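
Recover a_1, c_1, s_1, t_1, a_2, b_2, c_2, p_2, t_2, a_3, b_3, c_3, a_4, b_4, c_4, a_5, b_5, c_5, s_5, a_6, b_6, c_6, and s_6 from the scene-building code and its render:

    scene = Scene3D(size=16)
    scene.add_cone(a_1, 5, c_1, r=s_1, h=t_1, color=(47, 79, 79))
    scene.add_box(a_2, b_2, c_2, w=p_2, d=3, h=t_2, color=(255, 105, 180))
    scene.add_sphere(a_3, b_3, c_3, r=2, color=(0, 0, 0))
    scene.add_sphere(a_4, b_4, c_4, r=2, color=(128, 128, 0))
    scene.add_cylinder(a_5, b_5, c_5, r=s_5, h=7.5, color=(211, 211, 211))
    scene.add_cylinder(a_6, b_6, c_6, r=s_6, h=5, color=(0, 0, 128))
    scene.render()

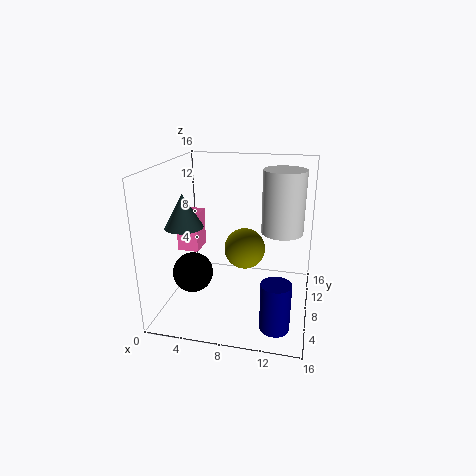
a_1 = 3
c_1 = 10
s_1 = 2
t_1 = 3.5
a_2 = 0.5
b_2 = 8.5
c_2 = 5.5
p_2 = 2.5
t_2 = 4.5
a_3 = 4.5
b_3 = 3
c_3 = 6
a_4 = 9.5
b_4 = 4.5
c_4 = 8.5
a_5 = 12.5
b_5 = 12
c_5 = 7.5
s_5 = 2.5
a_6 = 13
b_6 = 2.5
c_6 = 1
s_6 = 1.5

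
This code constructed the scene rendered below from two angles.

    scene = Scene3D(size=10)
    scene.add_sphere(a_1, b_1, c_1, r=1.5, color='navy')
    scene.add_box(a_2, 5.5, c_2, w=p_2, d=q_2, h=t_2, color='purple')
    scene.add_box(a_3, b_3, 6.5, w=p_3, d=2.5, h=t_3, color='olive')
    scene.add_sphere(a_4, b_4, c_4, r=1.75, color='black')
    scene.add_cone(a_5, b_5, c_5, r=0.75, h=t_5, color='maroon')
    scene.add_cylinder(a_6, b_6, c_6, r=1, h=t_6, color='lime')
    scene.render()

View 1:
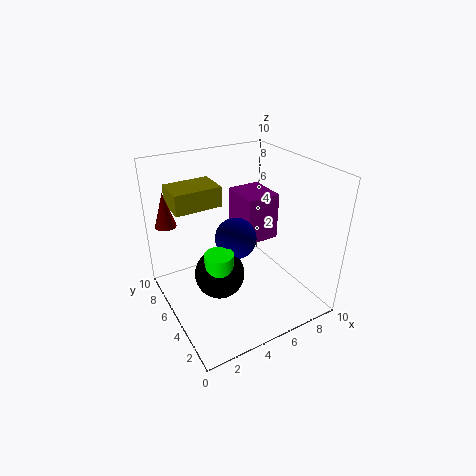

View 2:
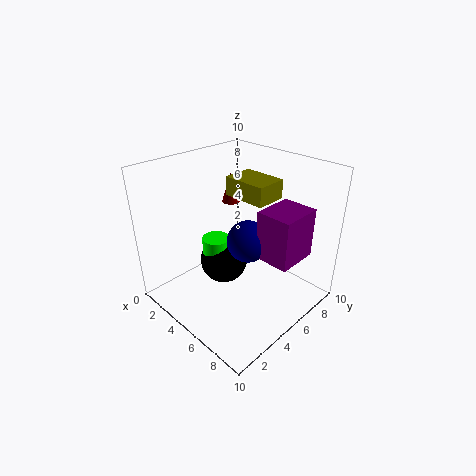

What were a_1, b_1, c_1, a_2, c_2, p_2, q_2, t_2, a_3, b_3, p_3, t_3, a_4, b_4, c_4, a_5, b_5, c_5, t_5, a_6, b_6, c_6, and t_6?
a_1 = 5.25
b_1 = 5.75
c_1 = 4.5
a_2 = 6.25
c_2 = 3.75
p_2 = 2.5
q_2 = 3
t_2 = 3.5
a_3 = 1.5
b_3 = 7.25
p_3 = 3.5
t_3 = 1.5
a_4 = 3.5
b_4 = 5
c_4 = 2.5
a_5 = 1
b_5 = 8.25
c_5 = 5.5
t_5 = 2.5
a_6 = 3.25
b_6 = 4.5
c_6 = 2
t_6 = 2.5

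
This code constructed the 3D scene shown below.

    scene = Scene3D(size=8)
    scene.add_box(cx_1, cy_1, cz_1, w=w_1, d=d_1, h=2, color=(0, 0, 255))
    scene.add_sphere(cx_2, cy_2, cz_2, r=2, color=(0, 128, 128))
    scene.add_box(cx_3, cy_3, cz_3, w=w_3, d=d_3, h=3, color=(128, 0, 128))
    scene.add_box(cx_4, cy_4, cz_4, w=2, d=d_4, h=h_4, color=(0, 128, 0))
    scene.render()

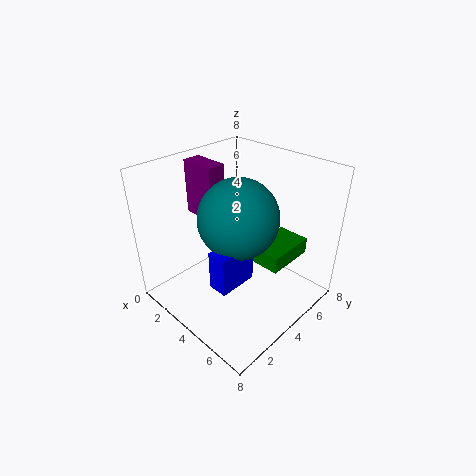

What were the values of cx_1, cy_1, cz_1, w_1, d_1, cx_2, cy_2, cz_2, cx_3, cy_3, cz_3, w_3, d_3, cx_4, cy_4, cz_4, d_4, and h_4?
cx_1 = 5
cy_1 = 1
cz_1 = 3
w_1 = 1
d_1 = 2
cx_2 = 5
cy_2 = 3
cz_2 = 6
cx_3 = 1
cy_3 = 3
cz_3 = 5
w_3 = 2
d_3 = 1
cx_4 = 4
cy_4 = 5
cz_4 = 2
d_4 = 3
h_4 = 1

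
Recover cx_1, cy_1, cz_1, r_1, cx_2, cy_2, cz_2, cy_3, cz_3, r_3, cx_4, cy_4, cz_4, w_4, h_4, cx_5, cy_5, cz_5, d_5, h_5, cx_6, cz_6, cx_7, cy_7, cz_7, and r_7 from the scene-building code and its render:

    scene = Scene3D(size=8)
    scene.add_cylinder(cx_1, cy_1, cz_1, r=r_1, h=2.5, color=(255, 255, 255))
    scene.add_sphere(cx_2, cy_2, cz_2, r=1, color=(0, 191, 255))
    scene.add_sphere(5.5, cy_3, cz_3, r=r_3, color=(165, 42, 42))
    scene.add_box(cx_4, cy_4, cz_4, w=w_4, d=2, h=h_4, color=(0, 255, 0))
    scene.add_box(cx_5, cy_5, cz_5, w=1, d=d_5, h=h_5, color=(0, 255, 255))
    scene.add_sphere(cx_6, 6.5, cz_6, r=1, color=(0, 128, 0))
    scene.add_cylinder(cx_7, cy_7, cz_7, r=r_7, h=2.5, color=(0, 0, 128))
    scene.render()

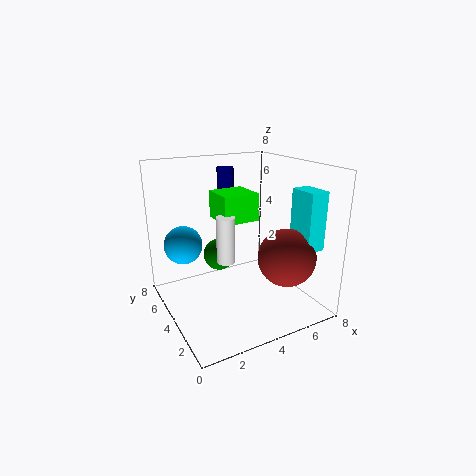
cx_1 = 3, cy_1 = 3.5, cz_1 = 3, r_1 = 0.5, cx_2 = 1, cy_2 = 4.5, cz_2 = 4, cy_3 = 1.5, cz_3 = 3.5, r_3 = 1.5, cx_4 = 3, cy_4 = 3.5, cz_4 = 5, w_4 = 2, h_4 = 1.5, cx_5 = 6, cy_5 = 0.5, cz_5 = 4, d_5 = 1.5, h_5 = 3, cx_6 = 4, cz_6 = 2, cx_7 = 4.5, cy_7 = 6.5, cz_7 = 5, r_7 = 0.5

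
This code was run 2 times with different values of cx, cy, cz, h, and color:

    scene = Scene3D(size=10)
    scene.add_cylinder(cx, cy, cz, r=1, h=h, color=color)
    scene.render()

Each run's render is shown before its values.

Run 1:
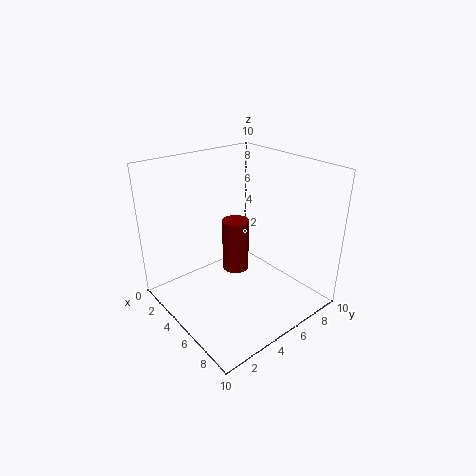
cx = 3.5, cy = 6, cz = 1.5, h = 4, color = 'maroon'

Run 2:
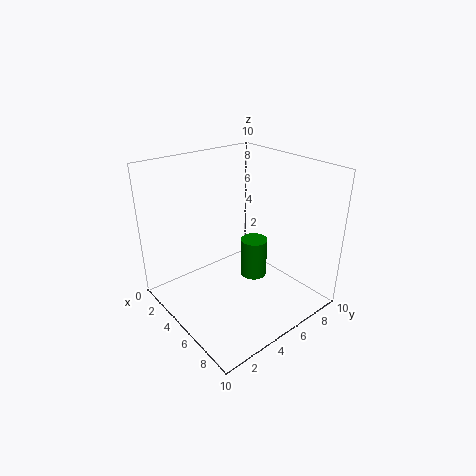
cx = 4.5, cy = 7, cz = 1, h = 3, color = 'green'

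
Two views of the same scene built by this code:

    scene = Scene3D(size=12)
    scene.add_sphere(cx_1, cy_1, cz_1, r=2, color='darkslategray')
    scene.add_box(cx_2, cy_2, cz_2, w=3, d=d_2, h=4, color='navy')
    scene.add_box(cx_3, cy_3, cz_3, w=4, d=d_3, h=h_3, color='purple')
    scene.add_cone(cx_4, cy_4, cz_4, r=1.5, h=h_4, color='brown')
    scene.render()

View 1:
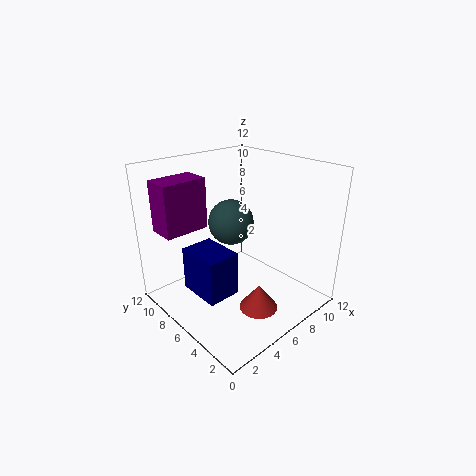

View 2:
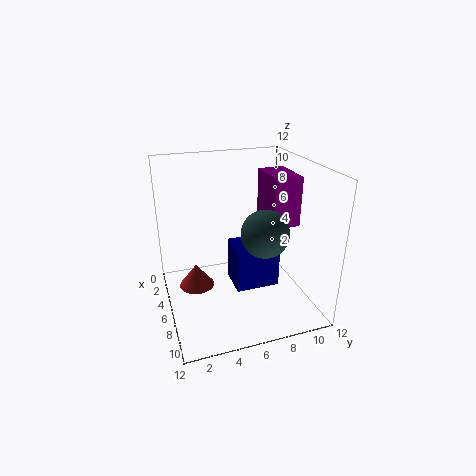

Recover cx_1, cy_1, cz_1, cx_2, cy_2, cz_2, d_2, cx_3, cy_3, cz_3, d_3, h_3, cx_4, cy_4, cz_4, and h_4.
cx_1 = 7
cy_1 = 8
cz_1 = 6.5
cx_2 = 3
cy_2 = 6
cz_2 = 0.5
d_2 = 4
cx_3 = 1.5
cy_3 = 9.5
cz_3 = 6
d_3 = 2.5
h_3 = 4.5
cx_4 = 5
cy_4 = 2.5
cz_4 = 1.5
h_4 = 2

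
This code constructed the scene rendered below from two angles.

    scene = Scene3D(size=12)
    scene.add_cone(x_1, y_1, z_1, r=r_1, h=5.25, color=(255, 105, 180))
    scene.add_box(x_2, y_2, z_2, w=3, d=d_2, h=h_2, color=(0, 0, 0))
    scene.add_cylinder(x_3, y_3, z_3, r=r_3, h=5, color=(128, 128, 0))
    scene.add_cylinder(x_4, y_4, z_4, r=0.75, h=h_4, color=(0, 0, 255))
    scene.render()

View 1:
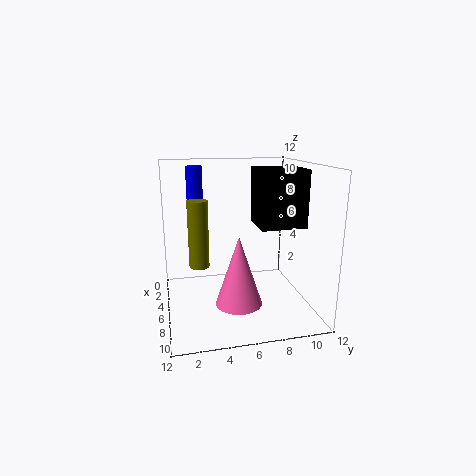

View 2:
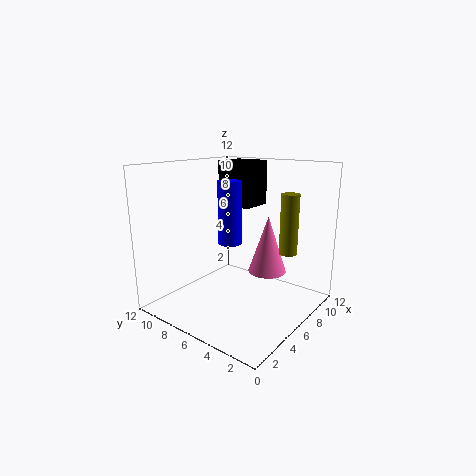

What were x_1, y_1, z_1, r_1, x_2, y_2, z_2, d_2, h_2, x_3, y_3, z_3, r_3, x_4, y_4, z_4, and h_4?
x_1 = 9.5, y_1 = 5.25, z_1 = 2, r_1 = 1.75, x_2 = 8, y_2 = 6.5, z_2 = 8, d_2 = 3.25, h_2 = 4, x_3 = 8.25, y_3 = 2.5, z_3 = 4.75, r_3 = 0.75, x_4 = 1.25, y_4 = 3, z_4 = 7.5, h_4 = 4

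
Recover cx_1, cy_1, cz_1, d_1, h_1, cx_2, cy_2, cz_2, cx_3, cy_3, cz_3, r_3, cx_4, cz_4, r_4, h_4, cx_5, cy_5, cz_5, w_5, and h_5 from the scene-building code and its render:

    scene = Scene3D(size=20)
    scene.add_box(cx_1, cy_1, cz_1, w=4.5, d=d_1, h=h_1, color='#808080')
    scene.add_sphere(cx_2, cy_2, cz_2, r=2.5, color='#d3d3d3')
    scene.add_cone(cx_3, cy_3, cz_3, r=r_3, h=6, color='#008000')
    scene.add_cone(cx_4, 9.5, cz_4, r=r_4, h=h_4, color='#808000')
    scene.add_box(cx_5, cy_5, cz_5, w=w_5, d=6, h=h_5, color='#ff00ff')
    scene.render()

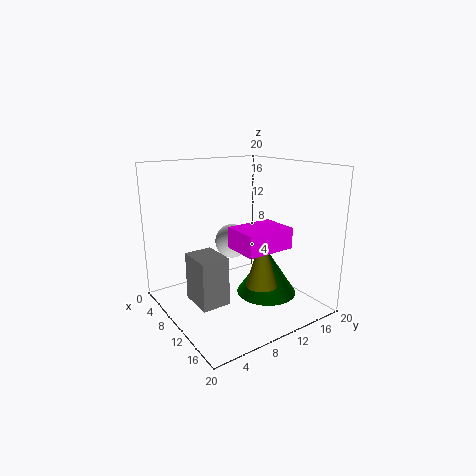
cx_1 = 11
cy_1 = 1.5
cz_1 = 4
d_1 = 3.5
h_1 = 6
cx_2 = 7
cy_2 = 11
cz_2 = 8.5
cx_3 = 14
cy_3 = 12
cz_3 = 3
r_3 = 4
cx_4 = 16
cz_4 = 5.5
r_4 = 2
h_4 = 7
cx_5 = 14.5
cy_5 = 5.5
cz_5 = 11
w_5 = 4.5
h_5 = 2.5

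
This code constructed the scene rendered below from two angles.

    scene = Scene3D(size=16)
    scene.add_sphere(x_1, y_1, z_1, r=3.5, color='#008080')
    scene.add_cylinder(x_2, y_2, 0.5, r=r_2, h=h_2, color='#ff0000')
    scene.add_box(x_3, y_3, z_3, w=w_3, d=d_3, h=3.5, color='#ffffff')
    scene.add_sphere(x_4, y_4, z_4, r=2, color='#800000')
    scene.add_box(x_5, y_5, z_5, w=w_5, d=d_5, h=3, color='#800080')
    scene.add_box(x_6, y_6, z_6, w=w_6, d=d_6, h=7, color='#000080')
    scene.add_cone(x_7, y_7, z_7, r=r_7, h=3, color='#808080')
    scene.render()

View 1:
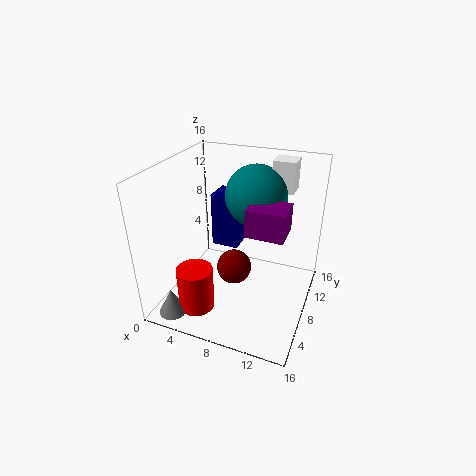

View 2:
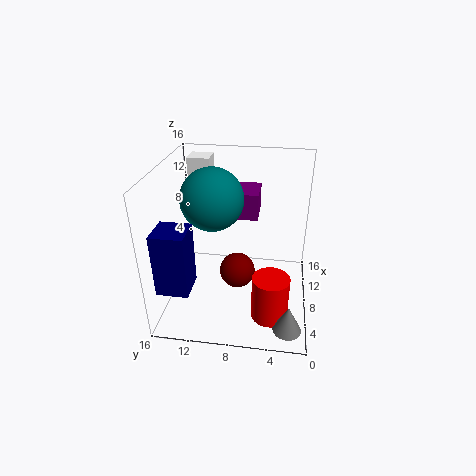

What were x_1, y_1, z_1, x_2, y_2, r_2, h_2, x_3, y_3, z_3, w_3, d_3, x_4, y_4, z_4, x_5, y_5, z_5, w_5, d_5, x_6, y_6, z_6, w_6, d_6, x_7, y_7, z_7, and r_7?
x_1 = 9, y_1 = 11, z_1 = 12, x_2 = 4.5, y_2 = 4, r_2 = 2, h_2 = 5, x_3 = 10.5, y_3 = 11.5, z_3 = 12.5, w_3 = 2.5, d_3 = 2.5, x_4 = 7.5, y_4 = 8, z_4 = 4, x_5 = 9.5, y_5 = 6, z_5 = 9.5, w_5 = 4, d_5 = 3.5, x_6 = 2.5, y_6 = 12.5, z_6 = 3.5, w_6 = 3.5, d_6 = 3.5, x_7 = 2.5, y_7 = 2, z_7 = 0.5, r_7 = 1.5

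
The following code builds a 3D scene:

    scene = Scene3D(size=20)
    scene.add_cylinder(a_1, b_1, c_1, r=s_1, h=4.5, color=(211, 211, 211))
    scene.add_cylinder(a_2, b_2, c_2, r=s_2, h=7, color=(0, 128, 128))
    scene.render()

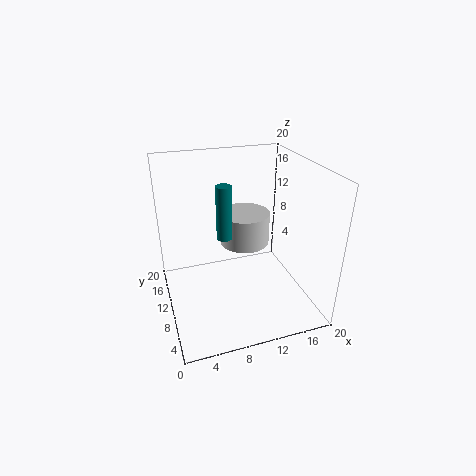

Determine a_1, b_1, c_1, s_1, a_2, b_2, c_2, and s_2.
a_1 = 11.5
b_1 = 11.5
c_1 = 8.5
s_1 = 3.5
a_2 = 7.5
b_2 = 8
c_2 = 11.5
s_2 = 1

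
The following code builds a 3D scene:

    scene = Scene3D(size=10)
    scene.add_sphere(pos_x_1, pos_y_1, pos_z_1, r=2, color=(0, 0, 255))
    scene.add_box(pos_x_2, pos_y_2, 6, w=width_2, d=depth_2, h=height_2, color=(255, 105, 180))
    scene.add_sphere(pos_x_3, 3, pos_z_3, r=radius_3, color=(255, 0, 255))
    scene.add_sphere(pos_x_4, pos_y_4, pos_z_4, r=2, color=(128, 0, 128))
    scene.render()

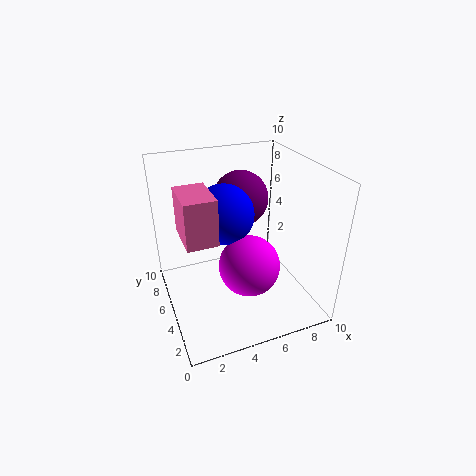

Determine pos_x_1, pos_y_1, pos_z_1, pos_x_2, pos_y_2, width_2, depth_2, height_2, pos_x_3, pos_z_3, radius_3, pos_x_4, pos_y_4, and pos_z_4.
pos_x_1 = 4
pos_y_1 = 5
pos_z_1 = 7
pos_x_2 = 1
pos_y_2 = 3
width_2 = 2
depth_2 = 3
height_2 = 3
pos_x_3 = 5
pos_z_3 = 4
radius_3 = 2
pos_x_4 = 6
pos_y_4 = 7
pos_z_4 = 7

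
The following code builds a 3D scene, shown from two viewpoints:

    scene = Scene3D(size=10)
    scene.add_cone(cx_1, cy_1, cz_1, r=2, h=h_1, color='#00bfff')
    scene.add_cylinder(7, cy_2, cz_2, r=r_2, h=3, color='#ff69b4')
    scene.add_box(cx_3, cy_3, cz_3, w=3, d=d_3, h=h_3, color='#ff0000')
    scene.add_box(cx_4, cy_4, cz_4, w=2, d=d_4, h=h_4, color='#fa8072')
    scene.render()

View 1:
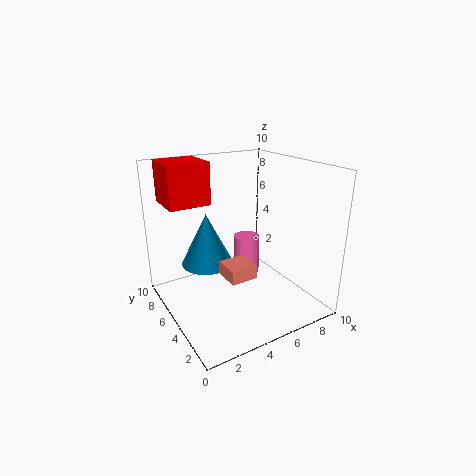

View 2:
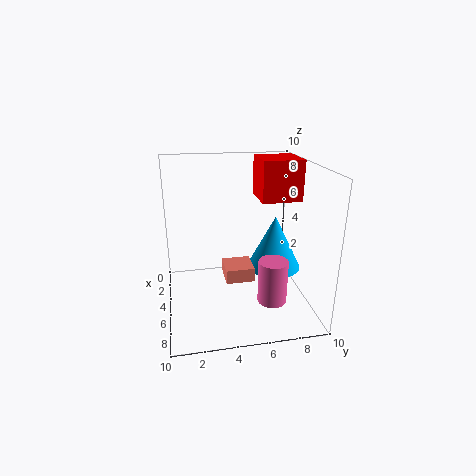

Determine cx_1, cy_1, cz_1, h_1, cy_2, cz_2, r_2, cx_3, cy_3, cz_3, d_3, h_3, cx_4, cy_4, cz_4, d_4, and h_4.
cx_1 = 4
cy_1 = 8
cz_1 = 2
h_1 = 4
cy_2 = 7
cz_2 = 1
r_2 = 1
cx_3 = 1
cy_3 = 7
cz_3 = 7
d_3 = 3
h_3 = 3
cx_4 = 4
cy_4 = 4
cz_4 = 2
d_4 = 2
h_4 = 1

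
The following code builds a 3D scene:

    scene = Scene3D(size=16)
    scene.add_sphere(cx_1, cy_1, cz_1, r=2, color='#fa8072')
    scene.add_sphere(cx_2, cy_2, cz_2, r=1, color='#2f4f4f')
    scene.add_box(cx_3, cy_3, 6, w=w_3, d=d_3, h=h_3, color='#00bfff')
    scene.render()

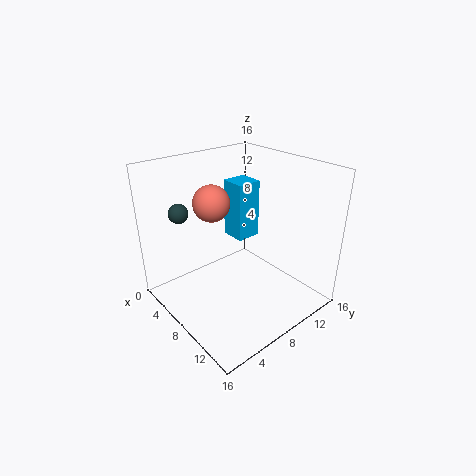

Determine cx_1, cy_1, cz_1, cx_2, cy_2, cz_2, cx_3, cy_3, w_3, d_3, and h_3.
cx_1 = 6, cy_1 = 6, cz_1 = 12, cx_2 = 6, cy_2 = 2, cz_2 = 12, cx_3 = 3, cy_3 = 10, w_3 = 3, d_3 = 3, h_3 = 7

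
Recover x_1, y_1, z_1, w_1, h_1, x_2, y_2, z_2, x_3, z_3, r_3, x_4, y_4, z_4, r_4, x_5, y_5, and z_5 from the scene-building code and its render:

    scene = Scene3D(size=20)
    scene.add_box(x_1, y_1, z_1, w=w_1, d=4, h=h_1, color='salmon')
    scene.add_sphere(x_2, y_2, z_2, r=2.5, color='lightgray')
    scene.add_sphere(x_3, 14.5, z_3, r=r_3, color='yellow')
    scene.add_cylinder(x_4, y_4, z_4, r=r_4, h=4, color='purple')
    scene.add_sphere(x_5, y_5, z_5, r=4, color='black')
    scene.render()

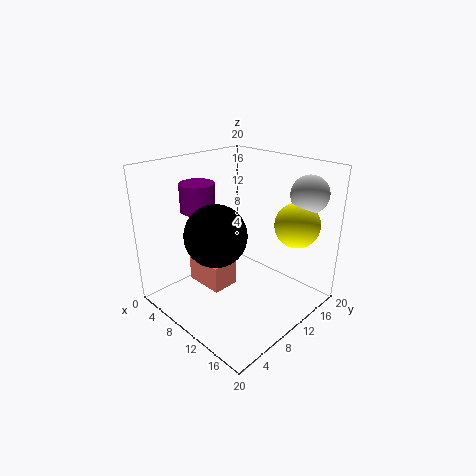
x_1 = 2.5, y_1 = 7, z_1 = 1.5, w_1 = 6, h_1 = 4, x_2 = 17, y_2 = 16, z_2 = 16.5, x_3 = 16.5, z_3 = 12.5, r_3 = 3, x_4 = 4, y_4 = 8, z_4 = 13, r_4 = 2.5, x_5 = 10.5, y_5 = 5.5, z_5 = 12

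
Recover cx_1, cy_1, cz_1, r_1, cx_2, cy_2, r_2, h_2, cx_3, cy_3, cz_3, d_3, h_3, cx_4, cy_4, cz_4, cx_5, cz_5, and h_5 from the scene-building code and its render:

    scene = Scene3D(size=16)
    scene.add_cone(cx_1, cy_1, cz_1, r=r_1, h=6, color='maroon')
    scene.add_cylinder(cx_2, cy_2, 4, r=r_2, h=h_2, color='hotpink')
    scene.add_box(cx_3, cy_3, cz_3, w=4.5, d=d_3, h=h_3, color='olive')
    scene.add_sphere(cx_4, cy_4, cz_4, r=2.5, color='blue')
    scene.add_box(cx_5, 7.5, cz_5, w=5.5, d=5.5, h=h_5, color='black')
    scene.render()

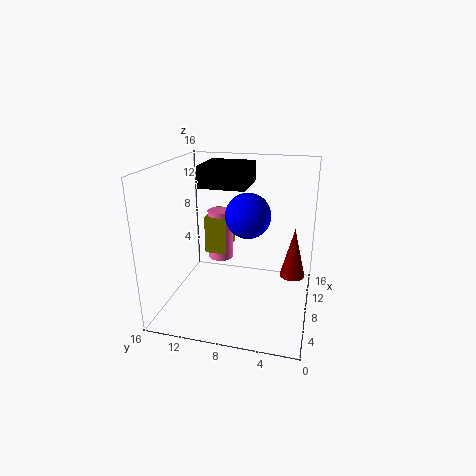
cx_1 = 11; cy_1 = 2; cz_1 = 2.5; r_1 = 1.5; cx_2 = 11; cy_2 = 11; r_2 = 1.5; h_2 = 6; cx_3 = 9.5; cy_3 = 10; cz_3 = 5; d_3 = 2.5; h_3 = 4.5; cx_4 = 8.5; cy_4 = 7; cz_4 = 10.5; cx_5 = 9; cz_5 = 13; h_5 = 2.5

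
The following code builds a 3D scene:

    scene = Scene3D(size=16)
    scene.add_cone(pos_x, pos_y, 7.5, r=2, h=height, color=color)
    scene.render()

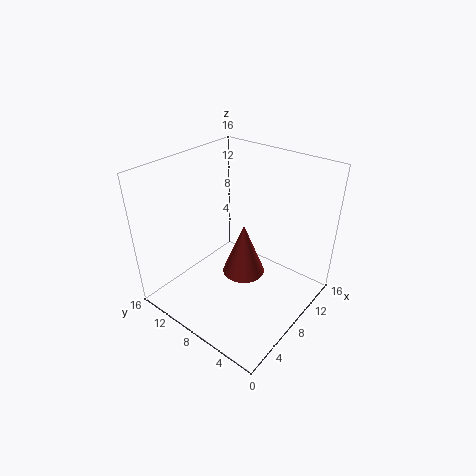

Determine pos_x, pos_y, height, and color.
pos_x = 4.5
pos_y = 4.5
height = 5
color = 'brown'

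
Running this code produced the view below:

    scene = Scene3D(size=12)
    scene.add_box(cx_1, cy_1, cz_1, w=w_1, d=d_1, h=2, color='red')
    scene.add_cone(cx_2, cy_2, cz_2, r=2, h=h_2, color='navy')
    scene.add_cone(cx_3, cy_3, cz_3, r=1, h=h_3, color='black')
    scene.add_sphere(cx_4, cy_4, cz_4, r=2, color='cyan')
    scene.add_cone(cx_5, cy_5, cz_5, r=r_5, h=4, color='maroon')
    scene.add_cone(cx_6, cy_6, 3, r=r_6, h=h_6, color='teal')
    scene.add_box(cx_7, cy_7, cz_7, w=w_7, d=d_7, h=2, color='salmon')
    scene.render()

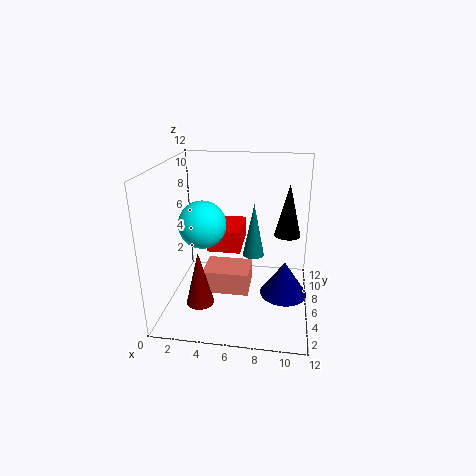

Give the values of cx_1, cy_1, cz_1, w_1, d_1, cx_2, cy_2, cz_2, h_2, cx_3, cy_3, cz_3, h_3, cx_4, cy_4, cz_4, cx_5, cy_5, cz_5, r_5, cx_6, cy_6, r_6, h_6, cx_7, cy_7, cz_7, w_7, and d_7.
cx_1 = 3
cy_1 = 7
cz_1 = 4
w_1 = 3
d_1 = 4
cx_2 = 10
cy_2 = 6
cz_2 = 1
h_2 = 3
cx_3 = 10
cy_3 = 5
cz_3 = 7
h_3 = 4
cx_4 = 3
cy_4 = 6
cz_4 = 7
cx_5 = 4
cy_5 = 1
cz_5 = 3
r_5 = 1
cx_6 = 7
cy_6 = 9
r_6 = 1
h_6 = 5
cx_7 = 3
cy_7 = 5
cz_7 = 1
w_7 = 4
d_7 = 3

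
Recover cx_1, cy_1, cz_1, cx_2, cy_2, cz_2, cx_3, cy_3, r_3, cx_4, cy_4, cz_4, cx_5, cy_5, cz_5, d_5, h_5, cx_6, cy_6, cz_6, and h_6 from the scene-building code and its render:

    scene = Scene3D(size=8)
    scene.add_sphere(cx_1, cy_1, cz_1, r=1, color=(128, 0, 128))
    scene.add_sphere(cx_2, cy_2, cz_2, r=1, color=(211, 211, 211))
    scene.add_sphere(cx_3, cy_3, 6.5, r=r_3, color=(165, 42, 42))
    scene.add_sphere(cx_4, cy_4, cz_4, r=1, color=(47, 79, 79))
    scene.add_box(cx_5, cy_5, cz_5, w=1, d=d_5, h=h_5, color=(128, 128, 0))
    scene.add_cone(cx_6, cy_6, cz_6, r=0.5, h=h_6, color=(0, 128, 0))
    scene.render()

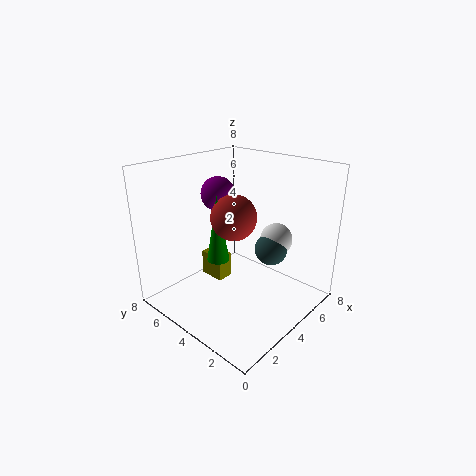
cx_1 = 4.5; cy_1 = 6; cz_1 = 6; cx_2 = 7; cy_2 = 3.5; cz_2 = 3; cx_3 = 1.5; cy_3 = 2; r_3 = 1; cx_4 = 6.5; cy_4 = 3.5; cz_4 = 2.5; cx_5 = 3.5; cy_5 = 5; cz_5 = 1; d_5 = 1.5; h_5 = 1.5; cx_6 = 1; cy_6 = 2.5; cz_6 = 4.5; h_6 = 3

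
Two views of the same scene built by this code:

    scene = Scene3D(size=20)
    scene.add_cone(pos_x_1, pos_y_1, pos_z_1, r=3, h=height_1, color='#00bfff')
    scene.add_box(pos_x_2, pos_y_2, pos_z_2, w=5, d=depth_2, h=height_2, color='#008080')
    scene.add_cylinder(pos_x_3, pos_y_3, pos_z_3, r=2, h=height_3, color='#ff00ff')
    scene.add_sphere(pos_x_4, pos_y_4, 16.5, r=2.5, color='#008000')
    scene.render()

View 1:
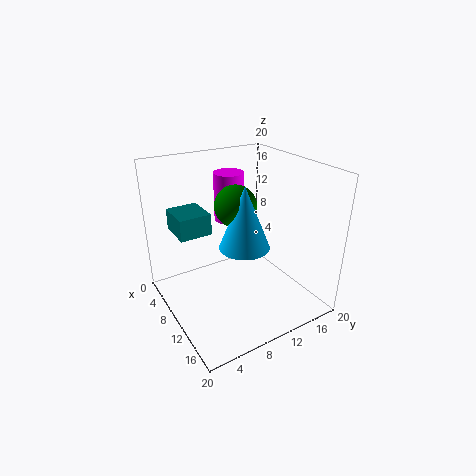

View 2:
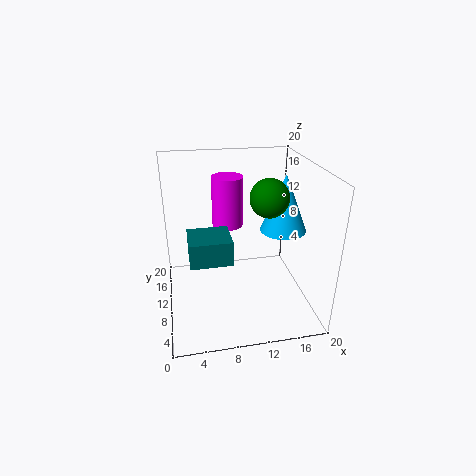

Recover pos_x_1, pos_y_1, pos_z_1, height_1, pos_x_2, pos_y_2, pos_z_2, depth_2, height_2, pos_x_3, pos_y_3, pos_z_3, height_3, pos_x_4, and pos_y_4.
pos_x_1 = 15.5, pos_y_1 = 7.5, pos_z_1 = 12, height_1 = 7.5, pos_x_2 = 3, pos_y_2 = 2.5, pos_z_2 = 10.5, depth_2 = 4.5, height_2 = 3, pos_x_3 = 8.5, pos_y_3 = 9.5, pos_z_3 = 12.5, height_3 = 6.5, pos_x_4 = 13.5, pos_y_4 = 7.5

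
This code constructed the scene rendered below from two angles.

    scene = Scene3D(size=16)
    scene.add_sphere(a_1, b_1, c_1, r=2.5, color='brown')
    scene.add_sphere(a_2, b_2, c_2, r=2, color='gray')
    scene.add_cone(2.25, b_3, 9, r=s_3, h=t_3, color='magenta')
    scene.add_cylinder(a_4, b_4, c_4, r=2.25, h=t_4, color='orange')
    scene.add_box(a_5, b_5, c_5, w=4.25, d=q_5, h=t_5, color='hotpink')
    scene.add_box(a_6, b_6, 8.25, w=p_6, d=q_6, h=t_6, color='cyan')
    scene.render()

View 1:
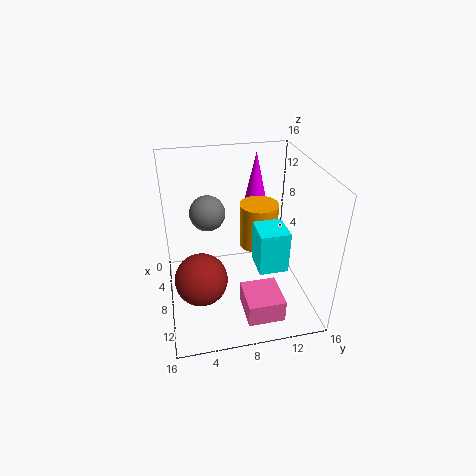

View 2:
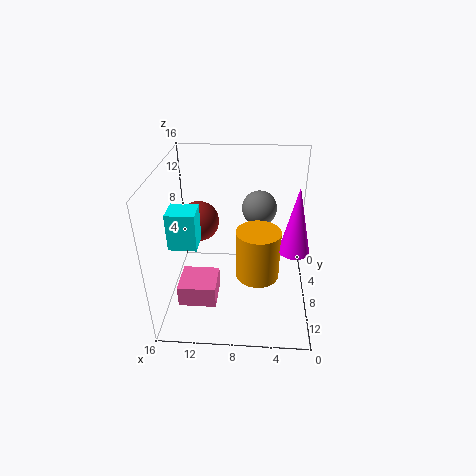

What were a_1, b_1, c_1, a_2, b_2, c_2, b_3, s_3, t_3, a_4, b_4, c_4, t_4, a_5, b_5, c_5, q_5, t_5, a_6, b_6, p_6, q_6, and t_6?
a_1 = 13.25; b_1 = 3.25; c_1 = 7.25; a_2 = 5.75; b_2 = 5; c_2 = 10.25; b_3 = 11.5; s_3 = 1.5; t_3 = 6.75; a_4 = 5.75; b_4 = 11; c_4 = 5.5; t_4 = 5.25; a_5 = 10.25; b_5 = 7.75; c_5 = 1; q_5 = 4; t_5 = 2.5; a_6 = 12; b_6 = 8.5; p_6 = 3; q_6 = 2.75; t_6 = 4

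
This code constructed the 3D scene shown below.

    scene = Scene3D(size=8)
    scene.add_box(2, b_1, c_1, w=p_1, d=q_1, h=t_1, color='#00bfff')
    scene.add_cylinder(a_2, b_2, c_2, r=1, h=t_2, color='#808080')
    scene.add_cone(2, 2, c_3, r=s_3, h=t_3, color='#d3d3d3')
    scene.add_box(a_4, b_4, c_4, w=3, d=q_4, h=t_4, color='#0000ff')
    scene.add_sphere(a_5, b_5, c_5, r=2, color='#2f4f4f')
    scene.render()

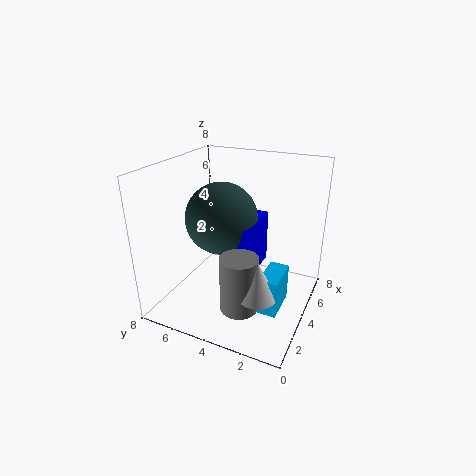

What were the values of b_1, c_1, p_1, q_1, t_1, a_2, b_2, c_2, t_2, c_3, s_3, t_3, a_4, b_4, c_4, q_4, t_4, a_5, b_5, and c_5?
b_1 = 1; c_1 = 1; p_1 = 2; q_1 = 1; t_1 = 2; a_2 = 2; b_2 = 3; c_2 = 1; t_2 = 3; c_3 = 2; s_3 = 1; t_3 = 2; a_4 = 3; b_4 = 3; c_4 = 2; q_4 = 1; t_4 = 3; a_5 = 4; b_5 = 5; c_5 = 5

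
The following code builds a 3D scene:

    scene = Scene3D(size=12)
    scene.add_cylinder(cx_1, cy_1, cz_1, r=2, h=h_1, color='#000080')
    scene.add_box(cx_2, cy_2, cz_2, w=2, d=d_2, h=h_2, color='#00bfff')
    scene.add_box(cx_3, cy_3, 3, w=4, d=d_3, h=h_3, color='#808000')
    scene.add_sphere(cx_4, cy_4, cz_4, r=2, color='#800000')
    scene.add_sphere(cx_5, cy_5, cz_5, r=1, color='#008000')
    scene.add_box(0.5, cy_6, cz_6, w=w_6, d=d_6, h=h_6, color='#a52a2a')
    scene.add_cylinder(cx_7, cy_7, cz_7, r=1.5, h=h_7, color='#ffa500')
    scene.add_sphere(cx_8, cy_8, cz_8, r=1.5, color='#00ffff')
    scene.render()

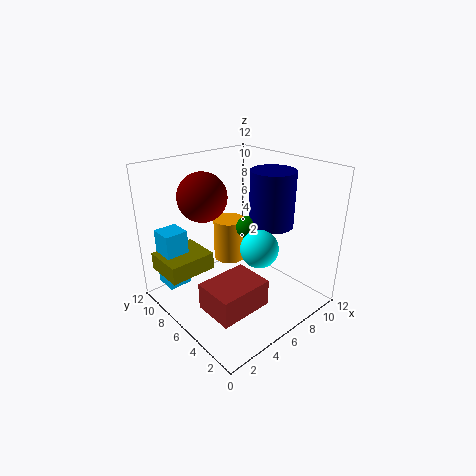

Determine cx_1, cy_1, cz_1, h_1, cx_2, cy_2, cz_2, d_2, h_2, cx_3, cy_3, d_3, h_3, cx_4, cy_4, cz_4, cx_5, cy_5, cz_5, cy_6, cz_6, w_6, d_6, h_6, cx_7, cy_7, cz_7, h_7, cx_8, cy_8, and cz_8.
cx_1 = 10; cy_1 = 6; cz_1 = 6; h_1 = 5; cx_2 = 1; cy_2 = 9; cz_2 = 1.5; d_2 = 2; h_2 = 5; cx_3 = 0.5; cy_3 = 7.5; d_3 = 3.5; h_3 = 1.5; cx_4 = 4; cy_4 = 8; cz_4 = 9.5; cx_5 = 8; cy_5 = 7; cz_5 = 6; cy_6 = 1; cz_6 = 3; w_6 = 4; d_6 = 3; h_6 = 2; cx_7 = 8; cy_7 = 9.5; cz_7 = 2; h_7 = 4; cx_8 = 6; cy_8 = 3.5; cz_8 = 6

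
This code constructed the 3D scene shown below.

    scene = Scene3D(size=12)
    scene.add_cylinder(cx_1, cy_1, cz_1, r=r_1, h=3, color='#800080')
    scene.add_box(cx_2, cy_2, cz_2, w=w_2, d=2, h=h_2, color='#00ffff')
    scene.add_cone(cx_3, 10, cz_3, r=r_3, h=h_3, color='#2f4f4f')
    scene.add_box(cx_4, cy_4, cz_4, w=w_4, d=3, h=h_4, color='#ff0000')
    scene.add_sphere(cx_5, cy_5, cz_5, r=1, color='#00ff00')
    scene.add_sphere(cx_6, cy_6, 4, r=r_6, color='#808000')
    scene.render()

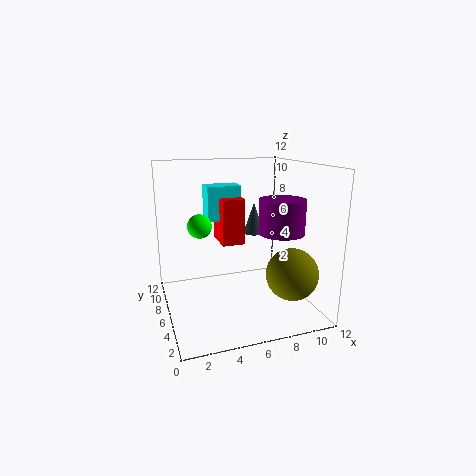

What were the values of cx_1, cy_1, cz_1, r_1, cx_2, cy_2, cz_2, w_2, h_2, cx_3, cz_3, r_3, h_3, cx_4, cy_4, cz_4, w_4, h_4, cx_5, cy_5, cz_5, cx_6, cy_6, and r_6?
cx_1 = 10, cy_1 = 6, cz_1 = 6, r_1 = 2, cx_2 = 4, cy_2 = 8, cz_2 = 7, w_2 = 3, h_2 = 3, cx_3 = 9, cz_3 = 5, r_3 = 1, h_3 = 3, cx_4 = 5, cy_4 = 7, cz_4 = 5, w_4 = 2, h_4 = 4, cx_5 = 3, cy_5 = 7, cz_5 = 7, cx_6 = 9, cy_6 = 2, r_6 = 2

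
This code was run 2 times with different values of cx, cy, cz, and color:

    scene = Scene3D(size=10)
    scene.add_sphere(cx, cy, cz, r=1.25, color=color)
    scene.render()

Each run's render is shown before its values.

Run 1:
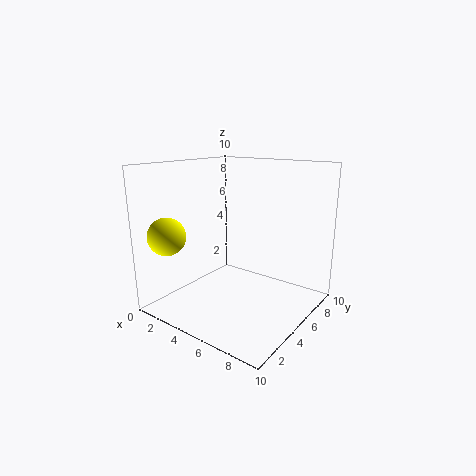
cx = 2, cy = 1.25, cz = 5.5, color = 'yellow'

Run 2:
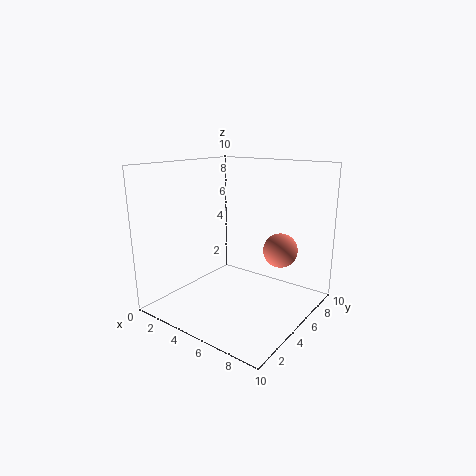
cx = 7, cy = 7.5, cz = 3.75, color = 'salmon'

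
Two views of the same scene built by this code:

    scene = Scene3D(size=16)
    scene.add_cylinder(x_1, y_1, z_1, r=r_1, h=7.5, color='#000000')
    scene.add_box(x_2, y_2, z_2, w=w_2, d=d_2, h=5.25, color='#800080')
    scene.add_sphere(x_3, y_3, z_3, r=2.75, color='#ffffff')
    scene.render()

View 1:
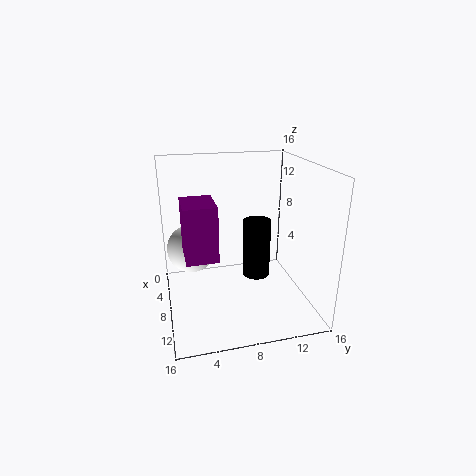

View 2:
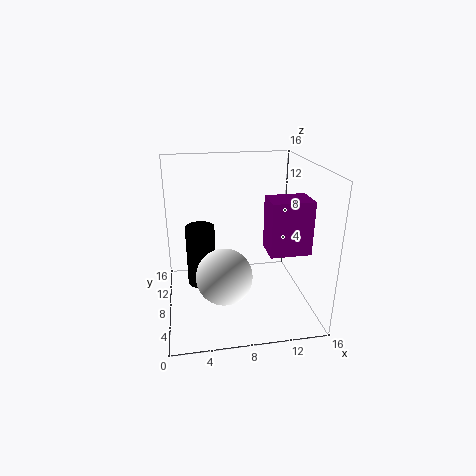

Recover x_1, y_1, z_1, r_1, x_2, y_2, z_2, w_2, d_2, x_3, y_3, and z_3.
x_1 = 4, y_1 = 11.5, z_1 = 0.75, r_1 = 1.75, x_2 = 10, y_2 = 1.75, z_2 = 8.5, w_2 = 4, d_2 = 3, x_3 = 5.75, y_3 = 3, z_3 = 6.25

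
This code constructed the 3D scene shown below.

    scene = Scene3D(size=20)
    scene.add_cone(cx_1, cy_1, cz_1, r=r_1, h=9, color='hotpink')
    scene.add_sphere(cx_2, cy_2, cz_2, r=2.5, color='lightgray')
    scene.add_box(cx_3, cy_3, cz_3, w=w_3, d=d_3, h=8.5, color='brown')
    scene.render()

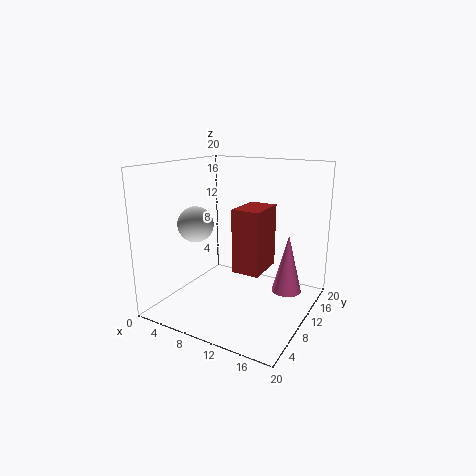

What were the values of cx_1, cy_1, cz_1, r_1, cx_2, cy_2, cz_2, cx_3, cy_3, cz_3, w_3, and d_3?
cx_1 = 15.25, cy_1 = 16, cz_1 = 0.5, r_1 = 2.25, cx_2 = 4.5, cy_2 = 7.75, cz_2 = 11.75, cx_3 = 10.75, cy_3 = 7, cz_3 = 6.25, w_3 = 3.75, d_3 = 5.5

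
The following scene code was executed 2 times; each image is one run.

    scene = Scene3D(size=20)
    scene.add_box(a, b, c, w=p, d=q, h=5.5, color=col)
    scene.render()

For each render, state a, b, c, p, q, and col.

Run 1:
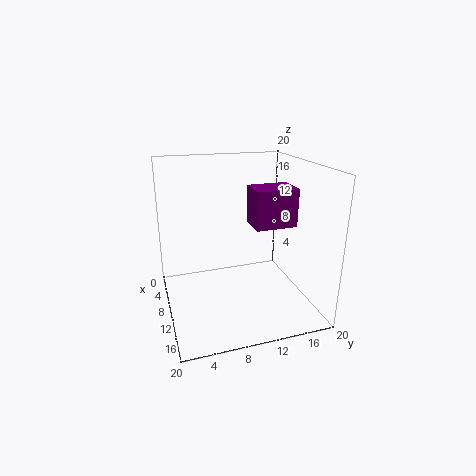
a = 6.5, b = 12.5, c = 11, p = 4.5, q = 6, col = 'purple'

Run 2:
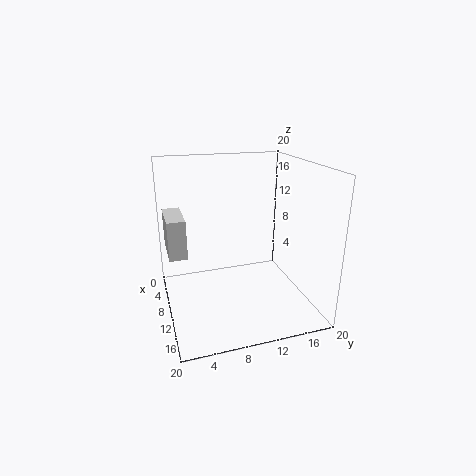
a = 3, b = 0.5, c = 7.5, p = 6.5, q = 2.5, col = 'lightgray'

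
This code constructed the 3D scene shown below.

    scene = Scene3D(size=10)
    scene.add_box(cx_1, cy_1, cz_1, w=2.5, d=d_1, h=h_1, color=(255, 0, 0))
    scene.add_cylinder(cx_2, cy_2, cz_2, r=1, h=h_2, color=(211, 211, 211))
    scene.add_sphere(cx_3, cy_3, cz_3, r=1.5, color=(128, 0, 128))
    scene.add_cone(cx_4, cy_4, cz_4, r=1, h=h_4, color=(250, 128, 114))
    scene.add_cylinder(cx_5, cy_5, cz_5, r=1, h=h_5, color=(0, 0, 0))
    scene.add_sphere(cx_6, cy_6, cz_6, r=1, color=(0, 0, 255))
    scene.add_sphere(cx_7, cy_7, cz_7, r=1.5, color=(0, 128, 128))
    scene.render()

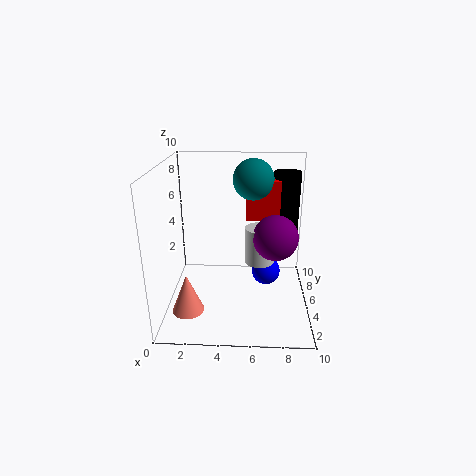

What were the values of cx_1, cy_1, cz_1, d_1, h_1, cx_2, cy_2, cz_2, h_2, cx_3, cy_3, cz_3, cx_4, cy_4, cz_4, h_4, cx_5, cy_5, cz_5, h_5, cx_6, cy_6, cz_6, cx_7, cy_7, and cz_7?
cx_1 = 5.5; cy_1 = 7; cz_1 = 5.5; d_1 = 2; h_1 = 3; cx_2 = 6.5; cy_2 = 4.5; cz_2 = 3.5; h_2 = 2.5; cx_3 = 7.5; cy_3 = 4; cz_3 = 5.5; cx_4 = 2; cy_4 = 1.5; cz_4 = 1.5; h_4 = 2.5; cx_5 = 8.5; cy_5 = 8; cz_5 = 4.5; h_5 = 4.5; cx_6 = 7; cy_6 = 5; cz_6 = 2.5; cx_7 = 6; cy_7 = 7.5; cz_7 = 8.5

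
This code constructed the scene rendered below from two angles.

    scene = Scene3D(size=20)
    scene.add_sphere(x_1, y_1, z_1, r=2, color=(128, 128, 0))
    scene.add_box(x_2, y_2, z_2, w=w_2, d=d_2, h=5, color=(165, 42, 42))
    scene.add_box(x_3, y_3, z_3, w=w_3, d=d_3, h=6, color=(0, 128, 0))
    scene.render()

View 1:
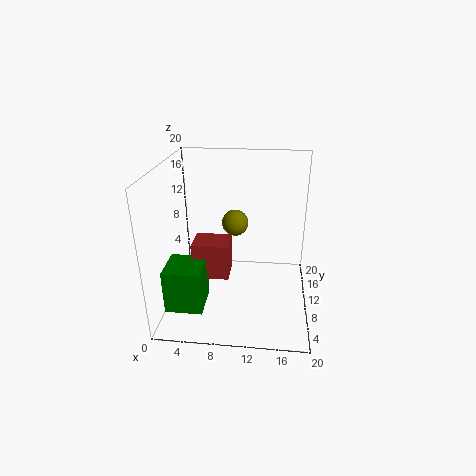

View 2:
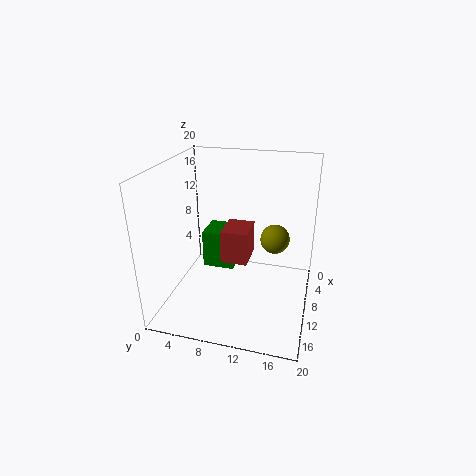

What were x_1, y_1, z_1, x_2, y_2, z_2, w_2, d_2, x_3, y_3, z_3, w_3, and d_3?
x_1 = 9, y_1 = 15, z_1 = 10, x_2 = 4, y_2 = 7, z_2 = 5, w_2 = 5, d_2 = 4, x_3 = 1, y_3 = 3, z_3 = 2, w_3 = 5, d_3 = 5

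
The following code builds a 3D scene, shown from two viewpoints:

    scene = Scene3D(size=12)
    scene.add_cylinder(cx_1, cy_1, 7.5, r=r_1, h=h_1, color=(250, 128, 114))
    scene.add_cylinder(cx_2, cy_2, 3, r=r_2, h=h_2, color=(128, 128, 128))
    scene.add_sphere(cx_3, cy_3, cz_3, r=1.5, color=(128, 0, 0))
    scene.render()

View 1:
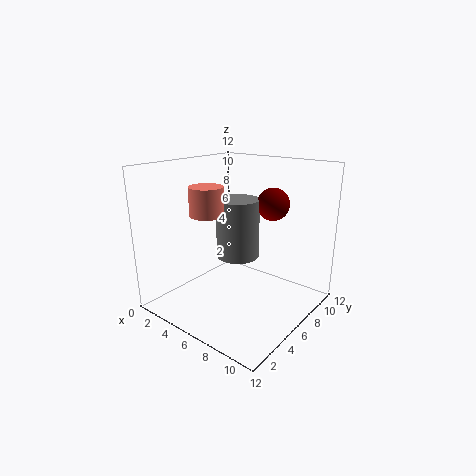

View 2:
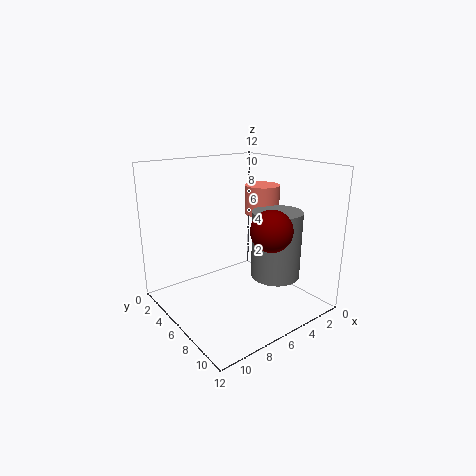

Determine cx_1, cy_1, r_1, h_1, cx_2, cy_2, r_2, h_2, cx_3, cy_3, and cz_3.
cx_1 = 3, cy_1 = 5.5, r_1 = 1.5, h_1 = 2.5, cx_2 = 4, cy_2 = 8.5, r_2 = 2, h_2 = 5.5, cx_3 = 6.5, cy_3 = 10.5, cz_3 = 8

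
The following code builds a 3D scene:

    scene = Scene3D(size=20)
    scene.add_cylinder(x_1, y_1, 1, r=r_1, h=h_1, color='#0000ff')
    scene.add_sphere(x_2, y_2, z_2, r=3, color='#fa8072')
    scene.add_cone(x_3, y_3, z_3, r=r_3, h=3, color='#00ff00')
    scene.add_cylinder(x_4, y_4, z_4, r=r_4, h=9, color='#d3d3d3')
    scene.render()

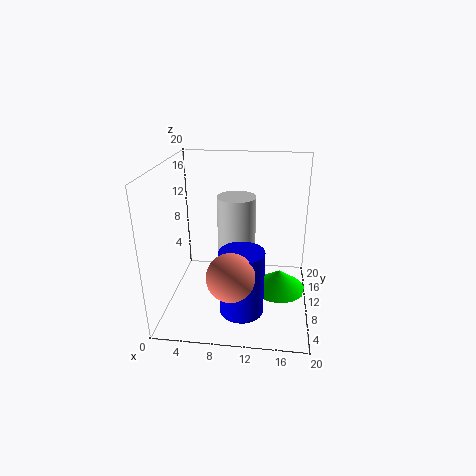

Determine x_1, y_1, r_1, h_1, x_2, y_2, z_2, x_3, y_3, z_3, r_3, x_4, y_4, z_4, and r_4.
x_1 = 11
y_1 = 6
r_1 = 3
h_1 = 9
x_2 = 10
y_2 = 3
z_2 = 8
x_3 = 16
y_3 = 12
z_3 = 1
r_3 = 4
x_4 = 9
y_4 = 16
z_4 = 5
r_4 = 3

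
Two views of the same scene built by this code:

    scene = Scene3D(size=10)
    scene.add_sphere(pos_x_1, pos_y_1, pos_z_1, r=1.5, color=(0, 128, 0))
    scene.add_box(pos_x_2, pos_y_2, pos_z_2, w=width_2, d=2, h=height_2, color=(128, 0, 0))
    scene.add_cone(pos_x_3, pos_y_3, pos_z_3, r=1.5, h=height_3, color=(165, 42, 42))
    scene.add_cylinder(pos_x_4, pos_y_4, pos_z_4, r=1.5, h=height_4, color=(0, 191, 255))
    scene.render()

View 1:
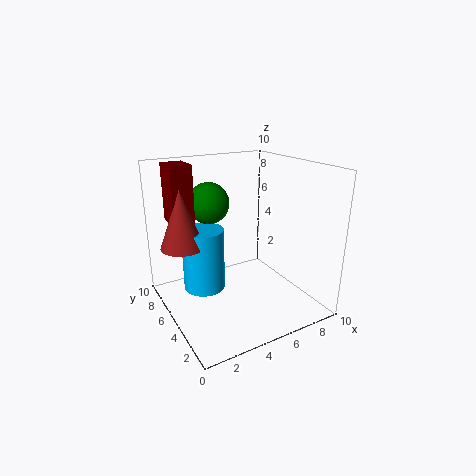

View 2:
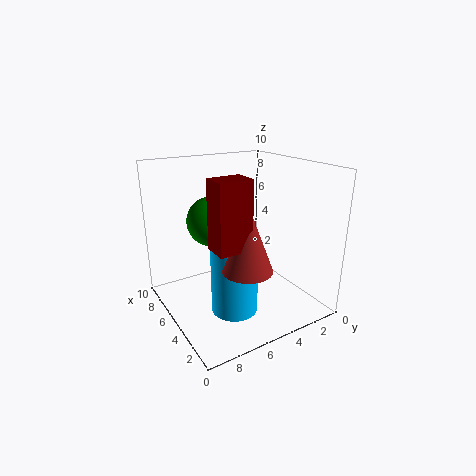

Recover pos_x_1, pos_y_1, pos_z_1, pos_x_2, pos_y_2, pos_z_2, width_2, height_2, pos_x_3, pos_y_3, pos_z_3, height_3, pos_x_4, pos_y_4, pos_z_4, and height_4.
pos_x_1 = 4, pos_y_1 = 7.5, pos_z_1 = 7, pos_x_2 = 1, pos_y_2 = 6.5, pos_z_2 = 6, width_2 = 1.5, height_2 = 4, pos_x_3 = 1.5, pos_y_3 = 6.5, pos_z_3 = 4.5, height_3 = 4, pos_x_4 = 3, pos_y_4 = 6.5, pos_z_4 = 1, height_4 = 4.5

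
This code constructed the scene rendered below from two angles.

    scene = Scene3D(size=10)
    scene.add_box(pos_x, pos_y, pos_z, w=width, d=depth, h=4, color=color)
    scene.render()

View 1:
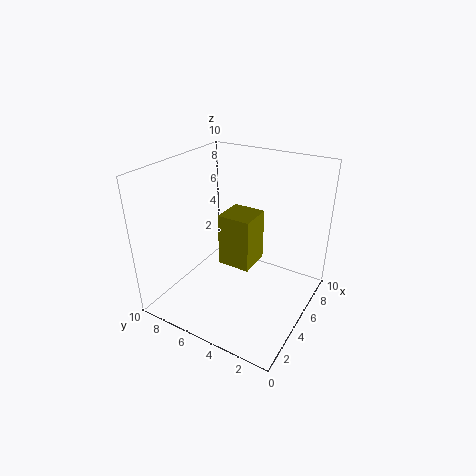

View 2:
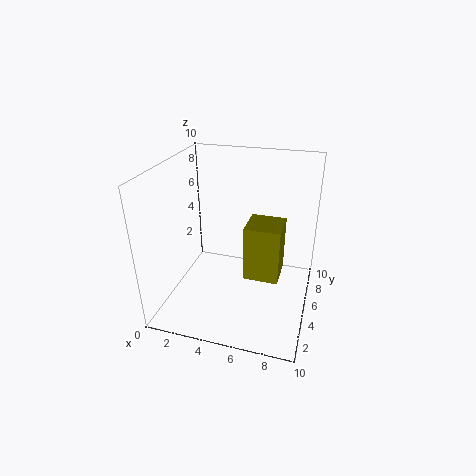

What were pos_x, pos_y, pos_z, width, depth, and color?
pos_x = 5.5; pos_y = 4.5; pos_z = 2; width = 2.5; depth = 2.5; color = 'olive'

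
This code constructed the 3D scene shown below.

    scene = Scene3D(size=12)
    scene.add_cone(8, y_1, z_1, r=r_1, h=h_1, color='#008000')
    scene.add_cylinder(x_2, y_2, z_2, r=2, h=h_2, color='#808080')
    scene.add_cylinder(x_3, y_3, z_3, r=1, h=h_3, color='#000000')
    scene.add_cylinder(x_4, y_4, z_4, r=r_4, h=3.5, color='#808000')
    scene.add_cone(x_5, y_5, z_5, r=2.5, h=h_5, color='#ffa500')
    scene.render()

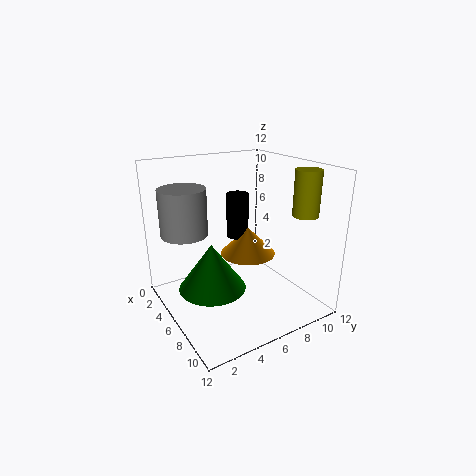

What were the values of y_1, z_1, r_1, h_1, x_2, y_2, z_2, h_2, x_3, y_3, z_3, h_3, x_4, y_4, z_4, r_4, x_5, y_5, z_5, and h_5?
y_1 = 2.5; z_1 = 3.5; r_1 = 2.5; h_1 = 3.5; x_2 = 3; y_2 = 2.5; z_2 = 6; h_2 = 4; x_3 = 3.5; y_3 = 7.5; z_3 = 5; h_3 = 4; x_4 = 10; y_4 = 9.5; z_4 = 8.5; r_4 = 1; x_5 = 4.5; y_5 = 8; z_5 = 3.5; h_5 = 2.5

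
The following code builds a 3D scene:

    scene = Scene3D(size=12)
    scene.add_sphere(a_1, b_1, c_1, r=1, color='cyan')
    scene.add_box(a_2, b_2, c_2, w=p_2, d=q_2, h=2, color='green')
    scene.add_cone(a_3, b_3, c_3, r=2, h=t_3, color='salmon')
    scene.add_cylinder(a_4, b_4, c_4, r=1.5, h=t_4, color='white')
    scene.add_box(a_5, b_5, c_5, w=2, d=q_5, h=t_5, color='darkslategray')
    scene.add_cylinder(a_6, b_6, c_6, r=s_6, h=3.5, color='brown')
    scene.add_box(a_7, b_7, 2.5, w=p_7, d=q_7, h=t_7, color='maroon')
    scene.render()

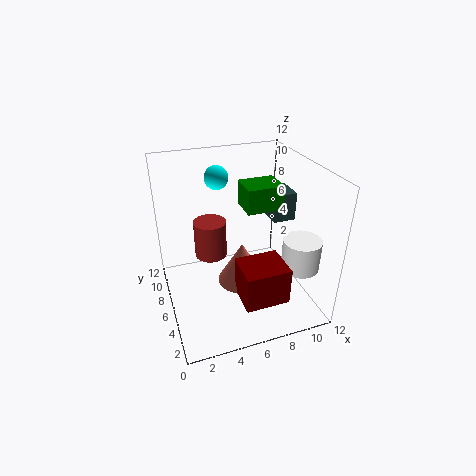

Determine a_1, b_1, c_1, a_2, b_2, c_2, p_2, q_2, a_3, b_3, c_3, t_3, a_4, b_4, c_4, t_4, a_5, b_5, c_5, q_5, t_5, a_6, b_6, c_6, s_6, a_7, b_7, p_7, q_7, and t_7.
a_1 = 5; b_1 = 8.5; c_1 = 10.5; a_2 = 6.5; b_2 = 5; c_2 = 8.5; p_2 = 3; q_2 = 2.5; a_3 = 6; b_3 = 5; c_3 = 2.5; t_3 = 3.5; a_4 = 10; b_4 = 2.5; c_4 = 4.5; t_4 = 2.5; a_5 = 9.5; b_5 = 6.5; c_5 = 6.5; q_5 = 2.5; t_5 = 2.5; a_6 = 4.5; b_6 = 9.5; c_6 = 2.5; s_6 = 1.5; a_7 = 5; b_7 = 1; p_7 = 3.5; q_7 = 3; t_7 = 3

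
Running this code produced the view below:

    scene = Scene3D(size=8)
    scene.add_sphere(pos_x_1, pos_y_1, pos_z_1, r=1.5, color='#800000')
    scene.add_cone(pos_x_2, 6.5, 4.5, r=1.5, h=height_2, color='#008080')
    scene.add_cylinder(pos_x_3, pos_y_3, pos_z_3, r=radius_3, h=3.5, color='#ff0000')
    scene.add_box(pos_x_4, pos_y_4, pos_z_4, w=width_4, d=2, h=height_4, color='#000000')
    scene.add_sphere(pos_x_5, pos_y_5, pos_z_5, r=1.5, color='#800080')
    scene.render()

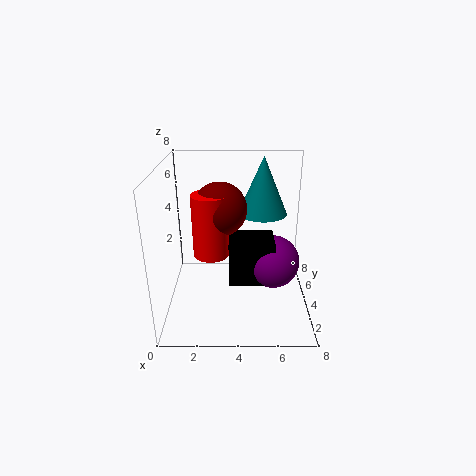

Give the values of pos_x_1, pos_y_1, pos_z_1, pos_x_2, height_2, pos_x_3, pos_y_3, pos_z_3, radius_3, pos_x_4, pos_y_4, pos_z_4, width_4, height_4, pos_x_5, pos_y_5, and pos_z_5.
pos_x_1 = 3, pos_y_1 = 4.5, pos_z_1 = 5.5, pos_x_2 = 5.5, height_2 = 3.5, pos_x_3 = 2.5, pos_y_3 = 4, pos_z_3 = 3, radius_3 = 1, pos_x_4 = 3.5, pos_y_4 = 3, pos_z_4 = 1.5, width_4 = 2.5, height_4 = 2.5, pos_x_5 = 6, pos_y_5 = 4, pos_z_5 = 2.5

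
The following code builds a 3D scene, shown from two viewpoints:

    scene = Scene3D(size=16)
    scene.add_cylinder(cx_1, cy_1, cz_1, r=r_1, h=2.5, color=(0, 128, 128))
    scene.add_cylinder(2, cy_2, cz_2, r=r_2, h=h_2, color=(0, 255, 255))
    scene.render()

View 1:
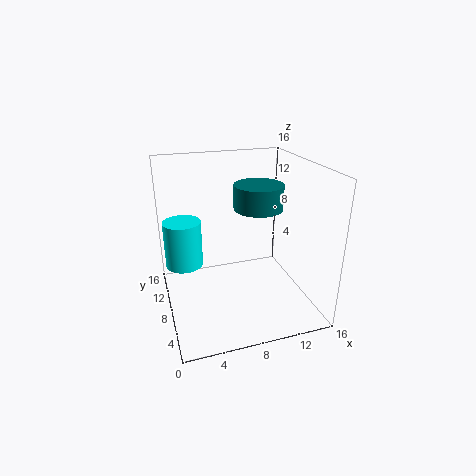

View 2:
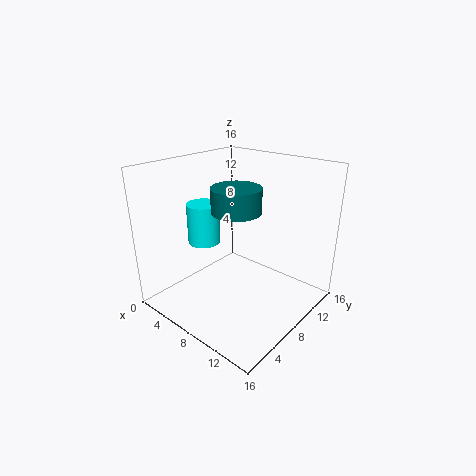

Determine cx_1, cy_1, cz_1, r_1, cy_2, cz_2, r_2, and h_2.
cx_1 = 9.5; cy_1 = 6; cz_1 = 12; r_1 = 2.5; cy_2 = 8.5; cz_2 = 5.5; r_2 = 2; h_2 = 5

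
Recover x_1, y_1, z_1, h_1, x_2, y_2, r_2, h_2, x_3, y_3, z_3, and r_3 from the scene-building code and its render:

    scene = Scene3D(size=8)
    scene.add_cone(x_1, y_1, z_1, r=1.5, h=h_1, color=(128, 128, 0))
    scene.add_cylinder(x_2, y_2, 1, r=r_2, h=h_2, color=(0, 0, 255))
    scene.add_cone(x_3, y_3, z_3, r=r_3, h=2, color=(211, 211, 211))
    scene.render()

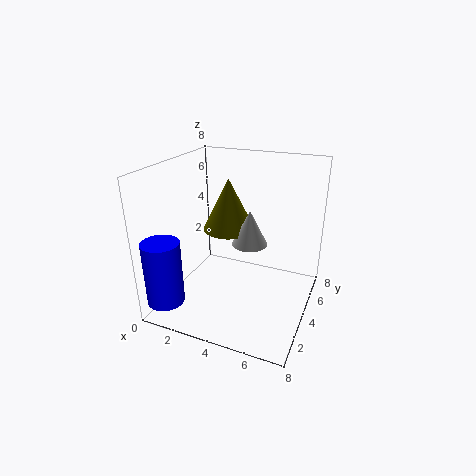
x_1 = 3
y_1 = 5
z_1 = 4
h_1 = 3
x_2 = 1
y_2 = 1
r_2 = 1
h_2 = 3.5
x_3 = 4.5
y_3 = 4.5
z_3 = 3.5
r_3 = 1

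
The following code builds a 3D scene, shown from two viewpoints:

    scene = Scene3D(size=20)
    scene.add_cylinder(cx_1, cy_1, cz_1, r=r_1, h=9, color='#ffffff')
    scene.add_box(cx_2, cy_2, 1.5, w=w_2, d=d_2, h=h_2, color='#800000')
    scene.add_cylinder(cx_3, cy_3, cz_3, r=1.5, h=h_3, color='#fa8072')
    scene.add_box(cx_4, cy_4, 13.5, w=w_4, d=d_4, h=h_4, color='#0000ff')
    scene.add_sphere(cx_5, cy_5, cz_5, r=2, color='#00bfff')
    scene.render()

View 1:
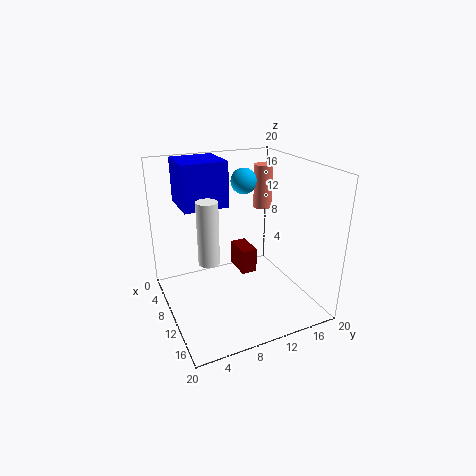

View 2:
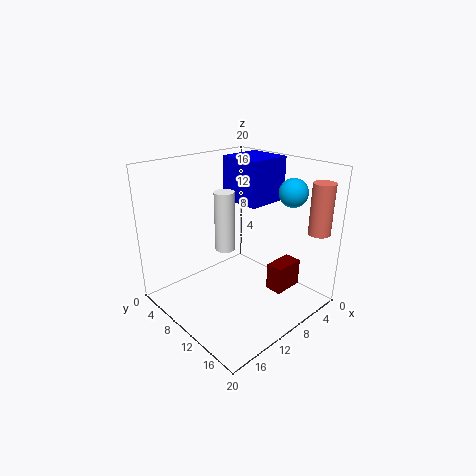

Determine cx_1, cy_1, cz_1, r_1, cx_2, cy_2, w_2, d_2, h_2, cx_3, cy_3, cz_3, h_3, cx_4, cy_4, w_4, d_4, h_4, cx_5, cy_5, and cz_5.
cx_1 = 9
cy_1 = 6
cz_1 = 6.5
r_1 = 1.5
cx_2 = 2
cy_2 = 12.5
w_2 = 4.5
d_2 = 2.5
h_2 = 4
cx_3 = 2.5
cy_3 = 18
cz_3 = 11
h_3 = 7
cx_4 = 0.5
cy_4 = 3.5
w_4 = 6.5
d_4 = 6.5
h_4 = 6.5
cx_5 = 3.5
cy_5 = 14
cz_5 = 16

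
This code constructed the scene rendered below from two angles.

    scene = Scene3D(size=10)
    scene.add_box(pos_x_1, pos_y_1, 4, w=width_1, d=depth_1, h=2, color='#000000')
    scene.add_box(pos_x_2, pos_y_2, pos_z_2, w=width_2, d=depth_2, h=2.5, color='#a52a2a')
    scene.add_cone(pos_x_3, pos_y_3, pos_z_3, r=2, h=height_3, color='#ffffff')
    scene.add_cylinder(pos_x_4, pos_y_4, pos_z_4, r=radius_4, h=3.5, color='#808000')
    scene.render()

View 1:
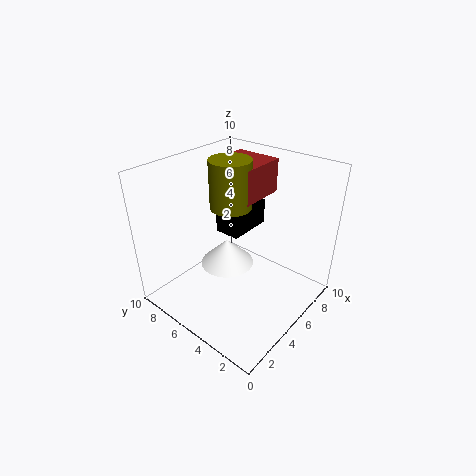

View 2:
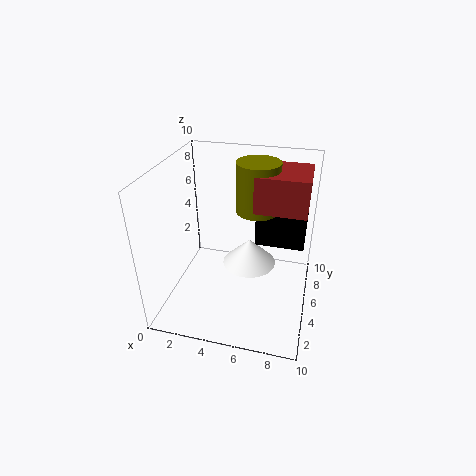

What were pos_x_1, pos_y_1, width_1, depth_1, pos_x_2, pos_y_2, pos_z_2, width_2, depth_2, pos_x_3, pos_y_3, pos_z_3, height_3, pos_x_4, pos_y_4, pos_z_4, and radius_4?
pos_x_1 = 6; pos_y_1 = 6; width_1 = 3.5; depth_1 = 2; pos_x_2 = 6; pos_y_2 = 5; pos_z_2 = 7; width_2 = 3.5; depth_2 = 3.5; pos_x_3 = 5.5; pos_y_3 = 6.5; pos_z_3 = 2; height_3 = 2; pos_x_4 = 6; pos_y_4 = 6.5; pos_z_4 = 6.5; radius_4 = 1.5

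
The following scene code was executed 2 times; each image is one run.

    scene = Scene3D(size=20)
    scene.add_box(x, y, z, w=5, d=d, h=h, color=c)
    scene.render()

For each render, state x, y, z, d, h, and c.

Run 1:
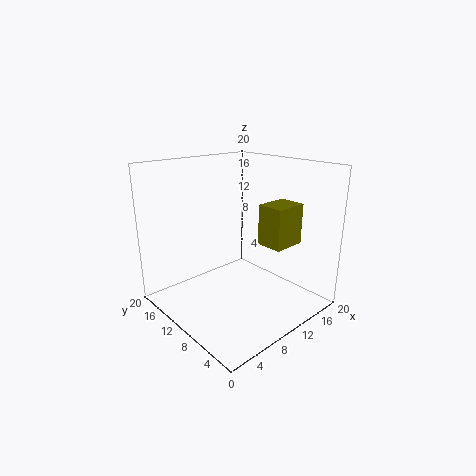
x = 14, y = 6, z = 8, d = 4, h = 6, c = 'olive'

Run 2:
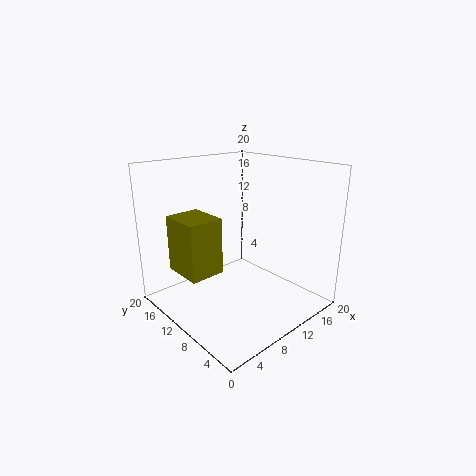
x = 3, y = 11, z = 5, d = 6, h = 8, c = 'olive'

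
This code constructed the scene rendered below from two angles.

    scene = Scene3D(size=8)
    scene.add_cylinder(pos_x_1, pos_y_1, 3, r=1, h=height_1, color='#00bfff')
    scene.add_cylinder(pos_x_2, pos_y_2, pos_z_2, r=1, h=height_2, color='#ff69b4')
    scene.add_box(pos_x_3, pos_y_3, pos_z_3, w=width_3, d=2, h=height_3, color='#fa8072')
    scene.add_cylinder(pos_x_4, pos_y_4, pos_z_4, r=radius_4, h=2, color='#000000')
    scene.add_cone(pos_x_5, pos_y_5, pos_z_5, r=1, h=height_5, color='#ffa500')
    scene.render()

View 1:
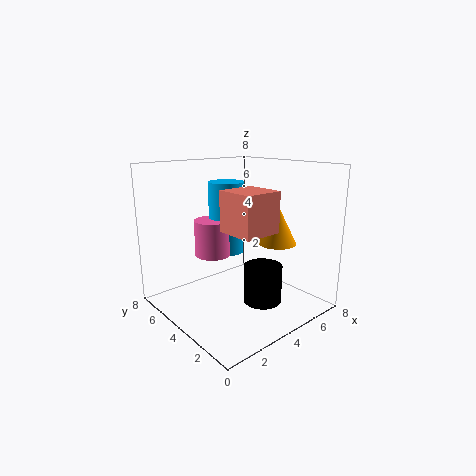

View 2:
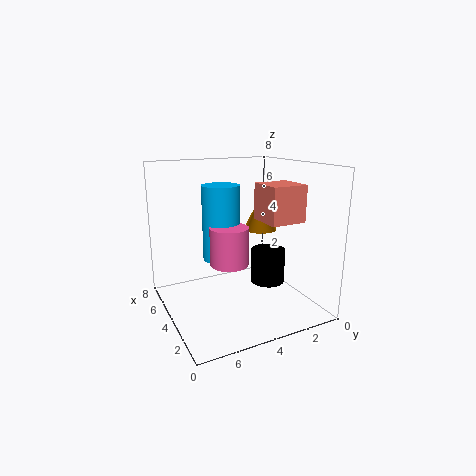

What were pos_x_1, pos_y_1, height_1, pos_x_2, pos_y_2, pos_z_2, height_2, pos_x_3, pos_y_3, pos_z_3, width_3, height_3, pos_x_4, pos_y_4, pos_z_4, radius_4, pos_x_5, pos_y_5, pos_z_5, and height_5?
pos_x_1 = 4
pos_y_1 = 5
height_1 = 4
pos_x_2 = 3
pos_y_2 = 5
pos_z_2 = 3
height_2 = 2
pos_x_3 = 2
pos_y_3 = 1
pos_z_3 = 5
width_3 = 2
height_3 = 2
pos_x_4 = 4
pos_y_4 = 2
pos_z_4 = 1
radius_4 = 1
pos_x_5 = 5
pos_y_5 = 2
pos_z_5 = 4
height_5 = 2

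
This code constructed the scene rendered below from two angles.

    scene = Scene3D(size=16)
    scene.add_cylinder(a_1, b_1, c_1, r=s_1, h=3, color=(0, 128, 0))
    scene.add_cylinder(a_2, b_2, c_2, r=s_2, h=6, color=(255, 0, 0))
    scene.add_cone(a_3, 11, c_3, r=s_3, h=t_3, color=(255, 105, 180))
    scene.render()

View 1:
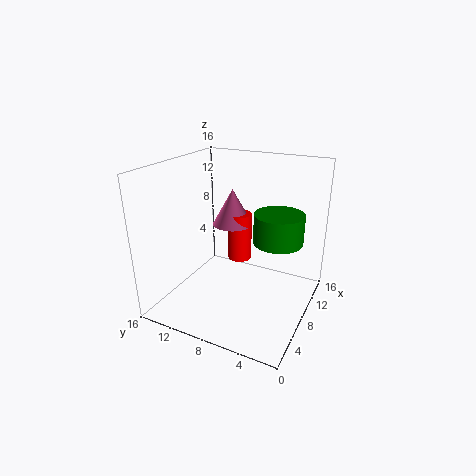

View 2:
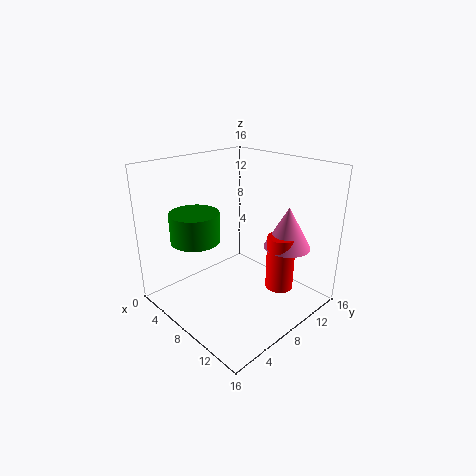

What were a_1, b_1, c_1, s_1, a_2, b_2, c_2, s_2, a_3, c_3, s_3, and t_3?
a_1 = 7, b_1 = 3, c_1 = 9, s_1 = 2.5, a_2 = 12.5, b_2 = 10, c_2 = 3, s_2 = 1.5, a_3 = 12.5, c_3 = 7.5, s_3 = 2.5, t_3 = 4.5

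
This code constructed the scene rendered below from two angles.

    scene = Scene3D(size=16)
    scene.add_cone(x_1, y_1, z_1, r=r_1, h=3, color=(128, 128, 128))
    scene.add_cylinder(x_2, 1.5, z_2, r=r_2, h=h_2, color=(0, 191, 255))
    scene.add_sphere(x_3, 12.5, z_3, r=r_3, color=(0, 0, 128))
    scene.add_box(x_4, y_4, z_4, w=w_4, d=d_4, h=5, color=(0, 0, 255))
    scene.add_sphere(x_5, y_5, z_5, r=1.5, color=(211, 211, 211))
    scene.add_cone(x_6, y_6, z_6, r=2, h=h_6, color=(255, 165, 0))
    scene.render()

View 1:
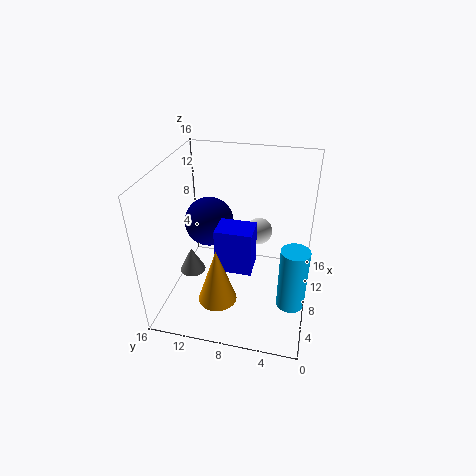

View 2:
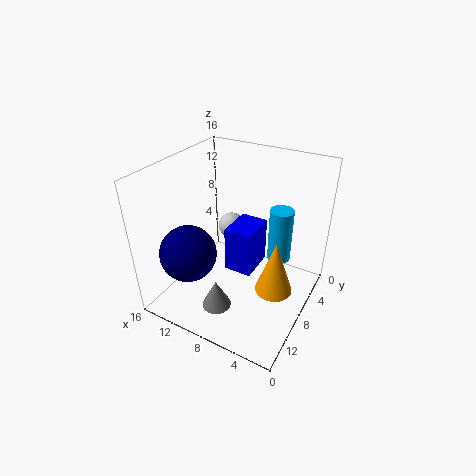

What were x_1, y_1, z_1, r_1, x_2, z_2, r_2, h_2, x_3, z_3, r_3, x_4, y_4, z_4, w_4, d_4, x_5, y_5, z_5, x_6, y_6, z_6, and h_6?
x_1 = 7.5
y_1 = 13.5
z_1 = 3
r_1 = 1.5
x_2 = 5.5
z_2 = 2
r_2 = 1.5
h_2 = 7
x_3 = 11.5
z_3 = 7.5
r_3 = 3
x_4 = 5.5
y_4 = 6
z_4 = 5
w_4 = 3
d_4 = 4
x_5 = 10
y_5 = 6
z_5 = 8
x_6 = 3
y_6 = 9
z_6 = 3.5
h_6 = 6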